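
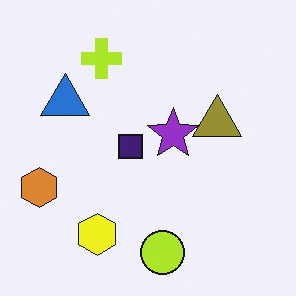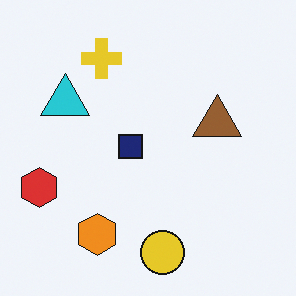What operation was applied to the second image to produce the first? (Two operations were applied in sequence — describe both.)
Hue-shifted slightly, then overlaid with an additional purple star.

Every shape's color has rotated by the same amount around the hue wheel — a uniform hue shift. A purple star appears in the first image that is absent from the second.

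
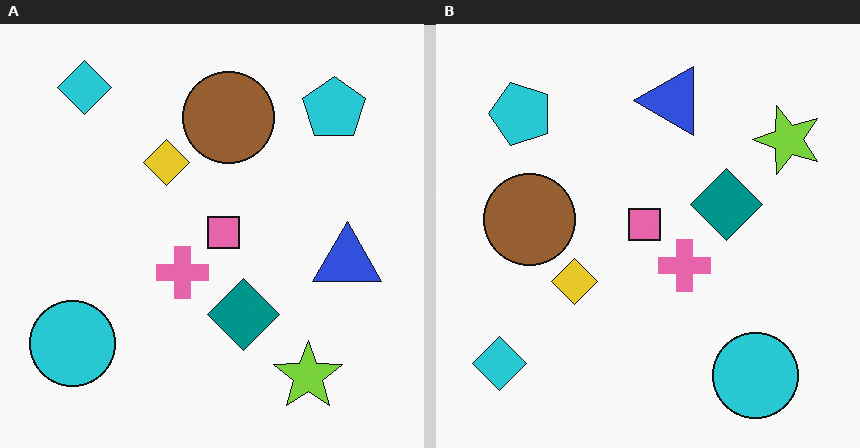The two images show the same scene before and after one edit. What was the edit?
Rotated 90° counter-clockwise.

The cyan diamond sits in the top-left of the left (A) image and the bottom-left of the right (B) — consistent with a whole-image 90° counter-clockwise rotation.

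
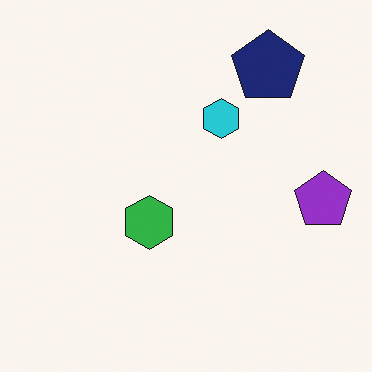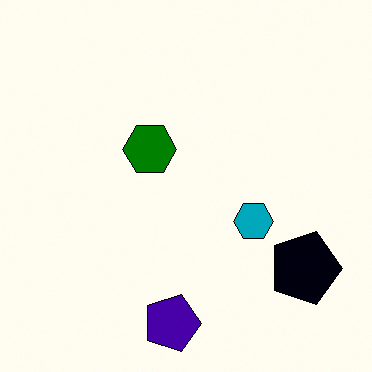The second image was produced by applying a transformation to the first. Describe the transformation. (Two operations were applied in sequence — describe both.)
It was rotated 90° clockwise, then given much higher contrast.

The navy pentagon sits in the top-right of the first image and the bottom-right of the second — consistent with a whole-image 90° clockwise rotation. Tones are pushed away from mid-grey across the whole image — a global contrast change.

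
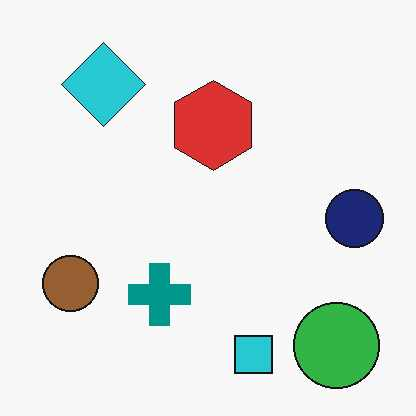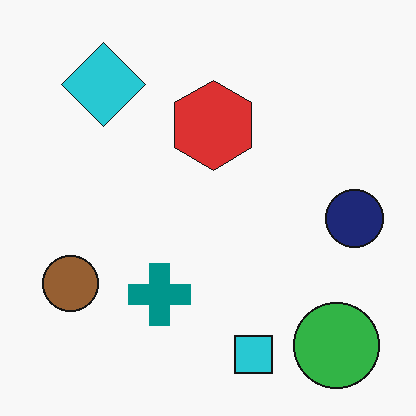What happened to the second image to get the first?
The first image is the second JPEG-compressed with visible artifacts.

Blocky 8×8 compression artifacts appear around shape edges and the flat background shows ringing — characteristic JPEG degradation.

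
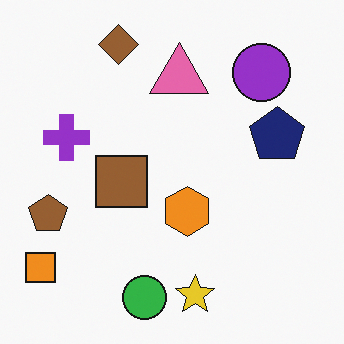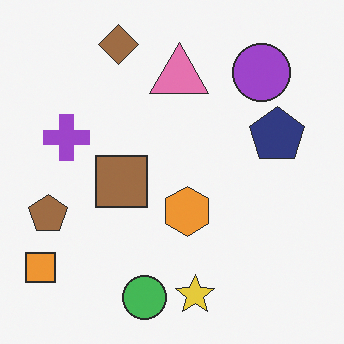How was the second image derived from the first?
Given slightly reduced contrast.

Tones are pushed toward mid-grey across the whole image — a global contrast change.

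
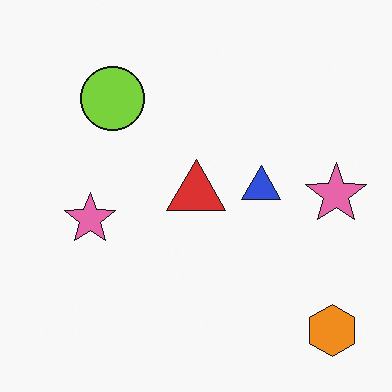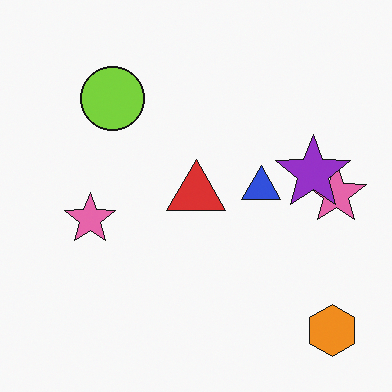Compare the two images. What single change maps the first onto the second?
This is the original image overlaid with an additional purple star.

A purple star appears in the second image that is absent from the first.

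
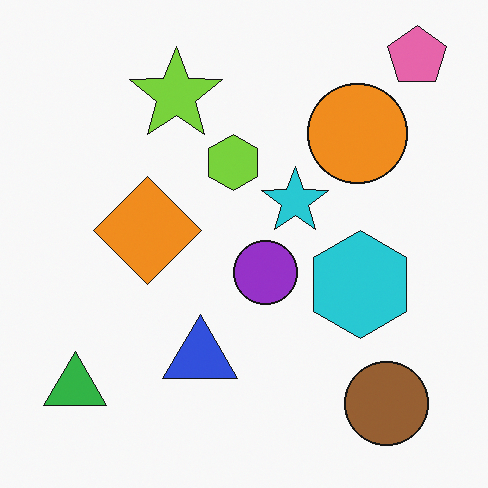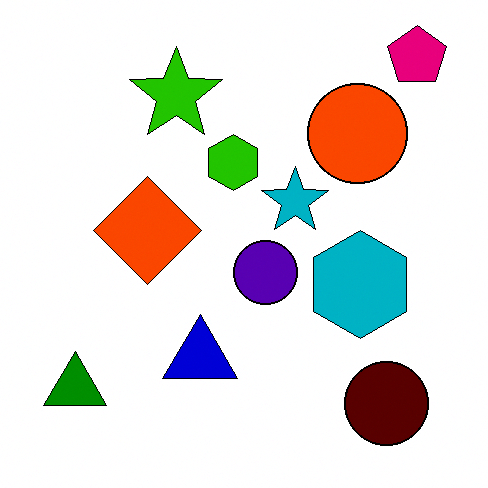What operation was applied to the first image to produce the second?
This is the original image given much higher contrast.

Tones are pushed away from mid-grey across the whole image — a global contrast change.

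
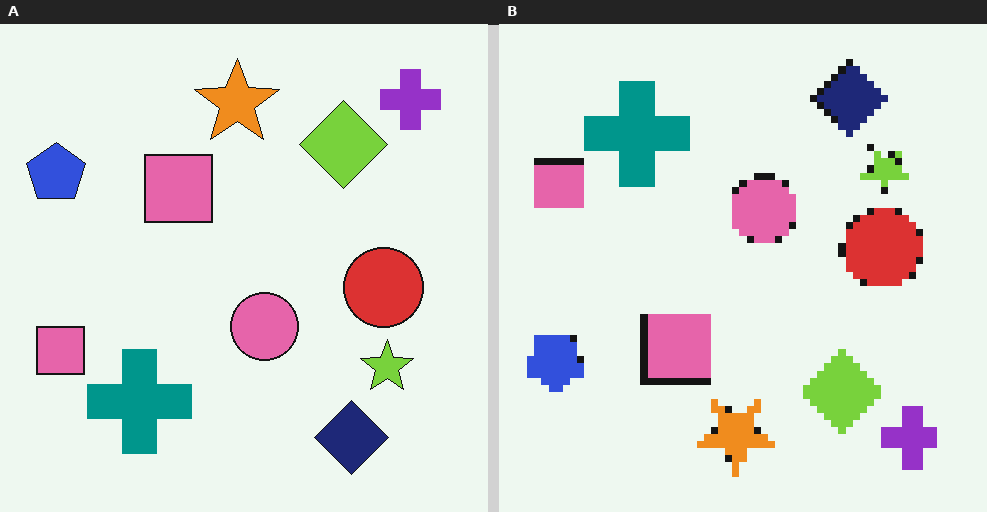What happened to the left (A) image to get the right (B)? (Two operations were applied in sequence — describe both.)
The right (B) image is the left (A) flipped vertically (top ↔ bottom), then moderately pixelated.

The purple cross is in the top-right of the left (A) image and the bottom-right of the right (B) — shapes on opposite sides of the horizontal midline have swapped in a mirror flip. Shapes are reduced to large square blocks; fine edges and outlines are lost — a downscale-then-upscale (mosaic) effect.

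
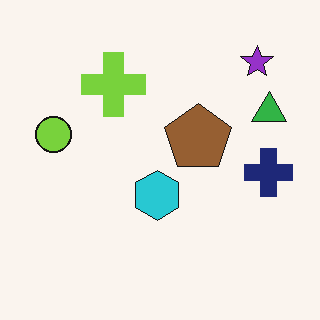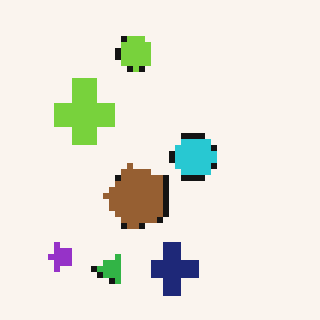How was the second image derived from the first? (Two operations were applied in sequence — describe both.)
The transformation is: pixelated into visible square blocks, then transposed (reflected across the top-left ↔ bottom-right diagonal).

Shapes are reduced to large square blocks; fine edges and outlines are lost — a downscale-then-upscale (mosaic) effect. Shapes have swapped their row and column positions — what was in the top-right is now in the bottom-left — a diagonal reflection.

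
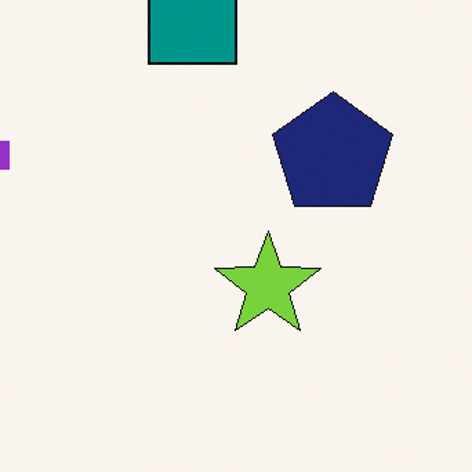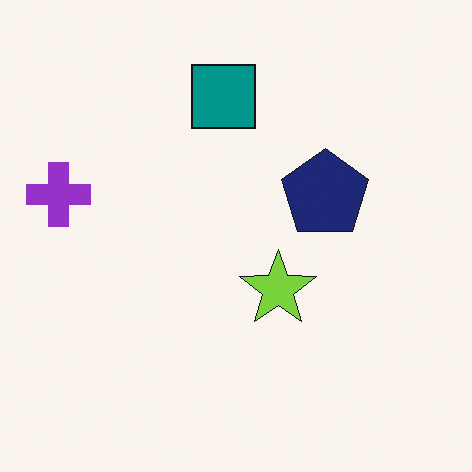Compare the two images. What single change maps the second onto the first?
The image was cropped slightly and scaled back up.

The visible shapes are larger and the field of view is narrower; shapes near the original edges may be partly or wholly outside the frame — a crop-and-rescale.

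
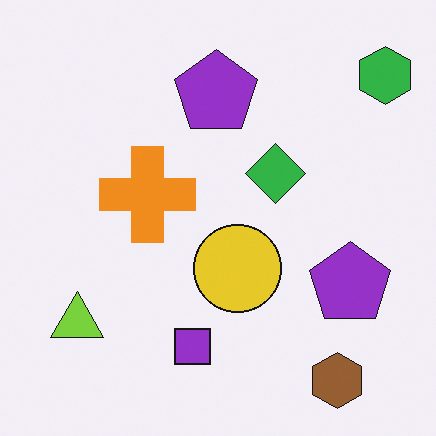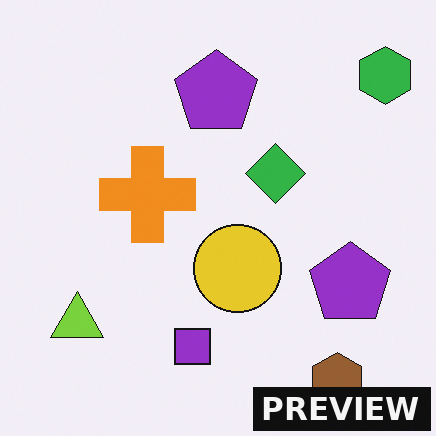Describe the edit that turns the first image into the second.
The transformation is: watermarked with the text "PREVIEW" in the lower-right corner.

A dark label reading "PREVIEW" appears in the lower-right corner.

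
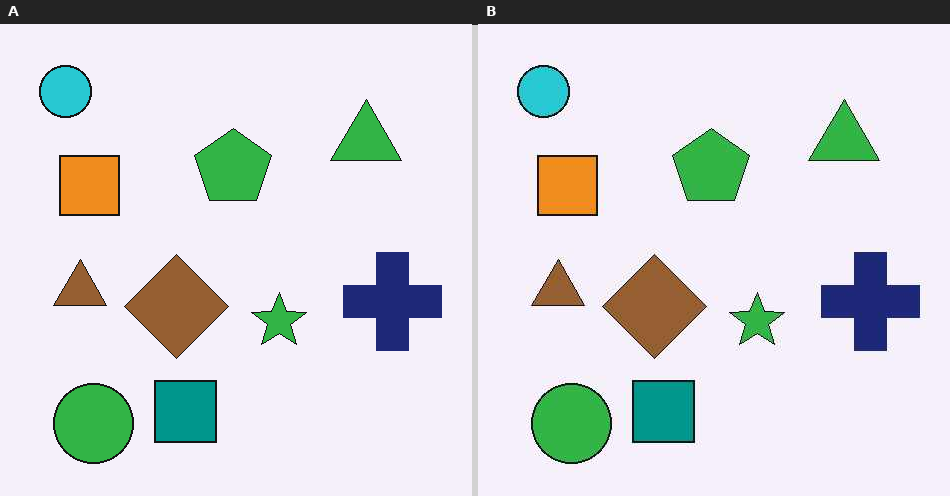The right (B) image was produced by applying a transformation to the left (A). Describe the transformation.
This is the original image given moderate JPEG compression.

Blocky 8×8 compression artifacts appear around shape edges and the flat background shows ringing — characteristic JPEG degradation.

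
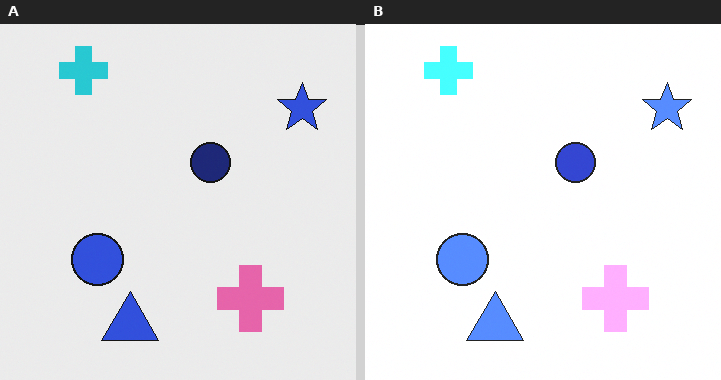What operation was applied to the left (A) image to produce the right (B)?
Substantially brightened.

Every pixel — background and shapes alike — is uniformly brightened.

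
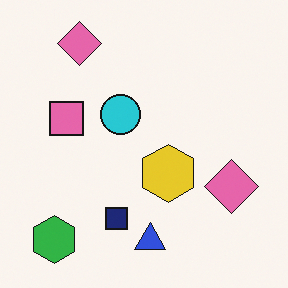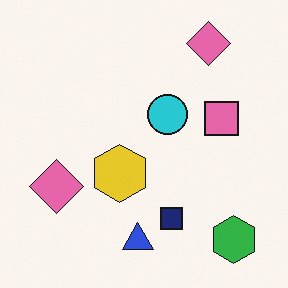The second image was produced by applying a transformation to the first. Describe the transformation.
This is the original image flipped horizontally (left ↔ right).

The green hexagon is in the bottom-left of the first image and the bottom-right of the second — shapes on opposite sides of the vertical midline have swapped in a mirror flip.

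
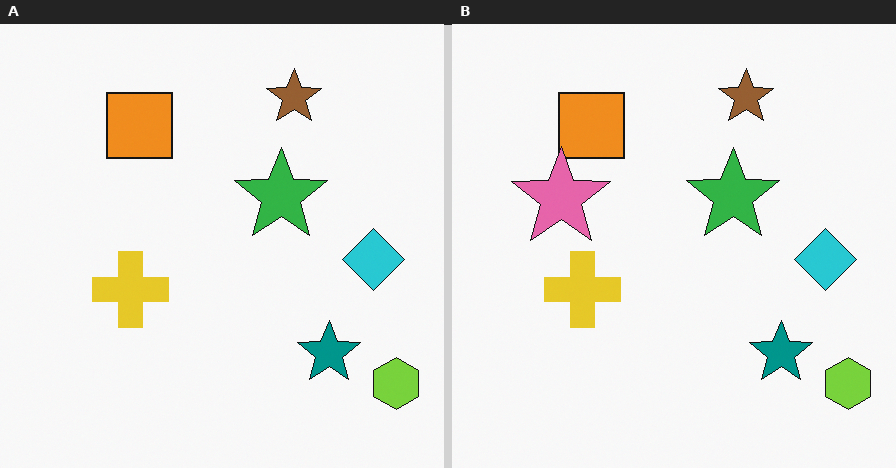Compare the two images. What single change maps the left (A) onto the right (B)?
The right (B) image is the left (A) overlaid with an additional pink star.

A pink star appears in the right (B) image that is absent from the left (A).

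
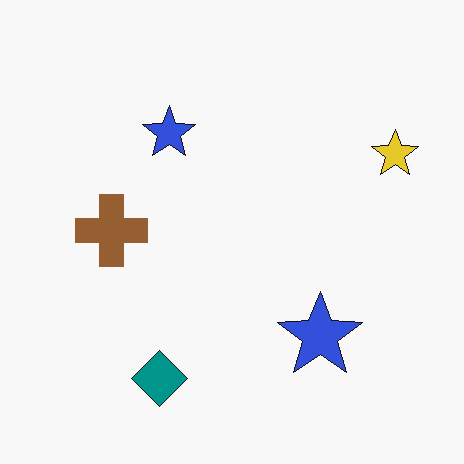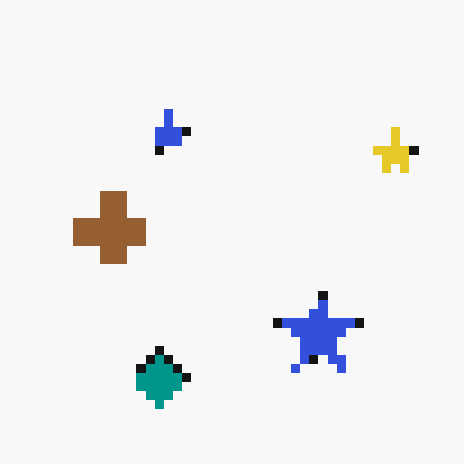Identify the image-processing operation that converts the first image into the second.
It was heavily pixelated into large blocks.

Shapes are reduced to large square blocks; fine edges and outlines are lost — a downscale-then-upscale (mosaic) effect.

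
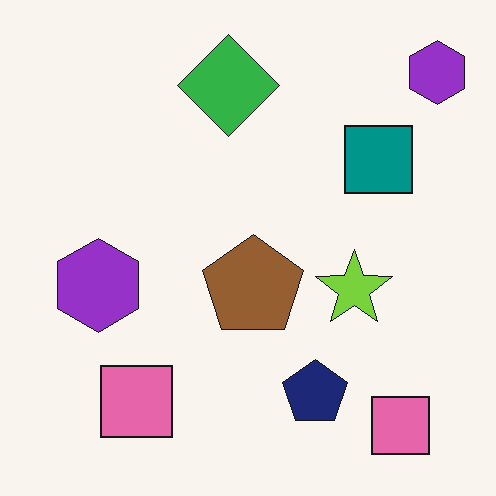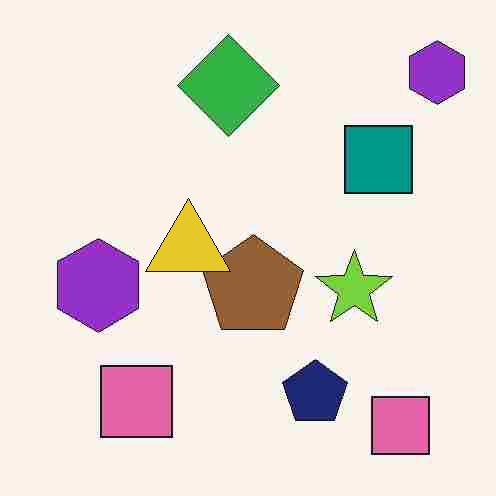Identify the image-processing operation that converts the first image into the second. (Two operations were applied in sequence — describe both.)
Heavily JPEG-compressed with obvious blocking artifacts, then overlaid with an additional yellow triangle.

Blocky 8×8 compression artifacts appear around shape edges and the flat background shows ringing — characteristic JPEG degradation. A yellow triangle appears in the second image that is absent from the first.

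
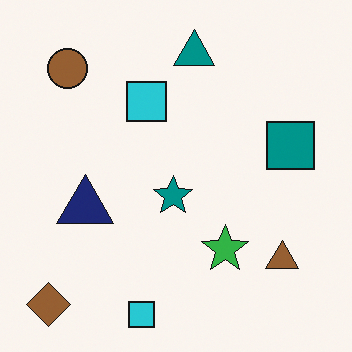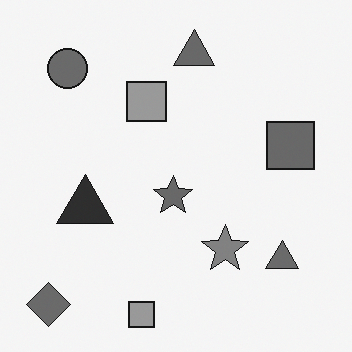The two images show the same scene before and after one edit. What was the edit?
The transformation is: converted to grayscale.

All color is removed — every shape is now a shade of grey.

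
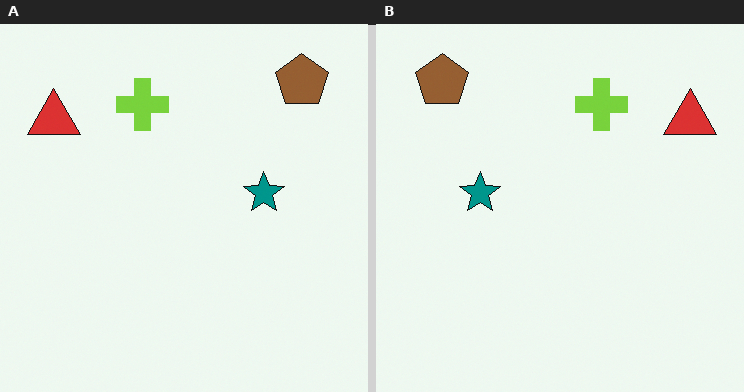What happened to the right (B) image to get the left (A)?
The transformation is: flipped horizontally (left ↔ right).

The red triangle is in the top-right of the right (B) image and the top-left of the left (A) — shapes on opposite sides of the vertical midline have swapped in a mirror flip.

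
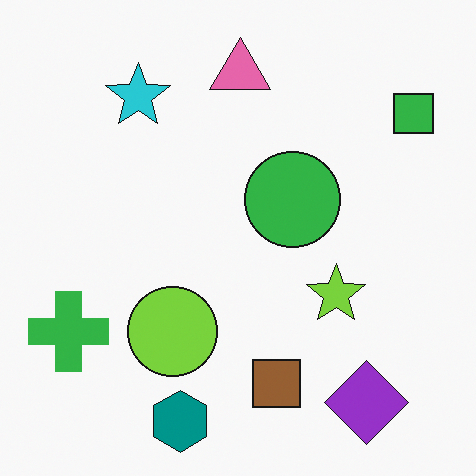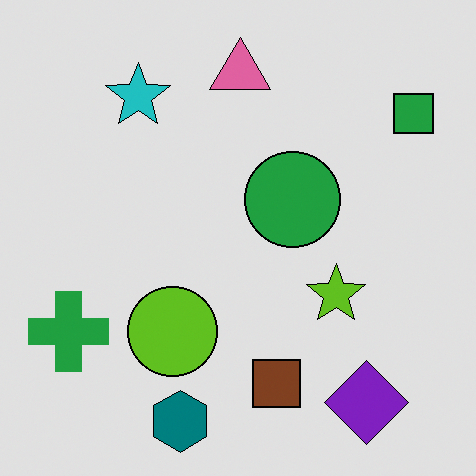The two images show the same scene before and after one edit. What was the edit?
This is the original image moderately posterized.

Each flat color has snapped to a coarser quantized level — most visibly, the near-white background has dropped to a flat grey.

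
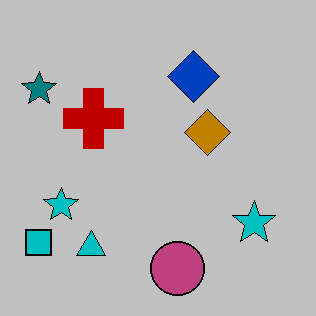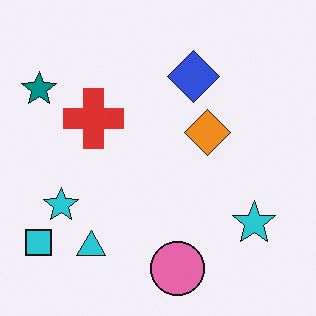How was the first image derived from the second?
It was heavily posterized to just a handful of flat colors.

Each flat color has snapped to a coarser quantized level — most visibly, the near-white background has dropped to a flat grey.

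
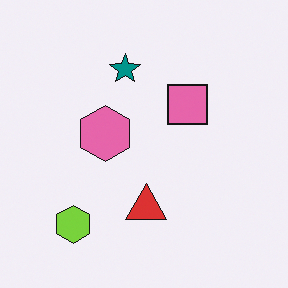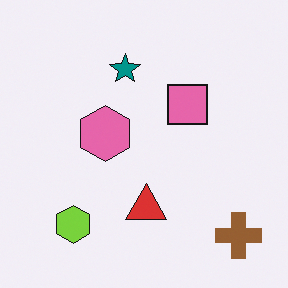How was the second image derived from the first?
The image was overlaid with an additional brown cross.

A brown cross appears in the second image that is absent from the first.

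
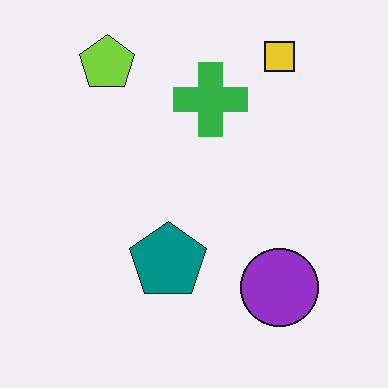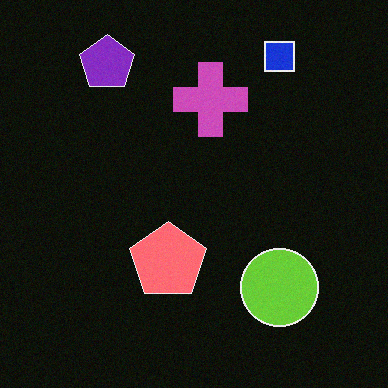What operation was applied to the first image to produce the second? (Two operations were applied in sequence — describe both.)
The image was color-inverted (negative), then degraded with light additive noise.

The light background has become dark and every shape's color is its complement — a photographic negative. Random speckle covers the whole image, including the flat background.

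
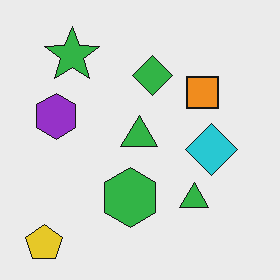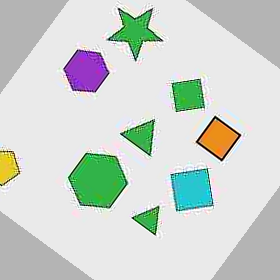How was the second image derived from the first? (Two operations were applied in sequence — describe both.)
It was heavily JPEG-compressed with obvious blocking artifacts, then rotated clockwise by a large amount — several tens of degrees.

Blocky 8×8 compression artifacts appear around shape edges and the flat background shows ringing — characteristic JPEG degradation. Every shape is tilted by the same angle and the image corners show triangular fill wedges — a whole-image rotation by a non-right angle.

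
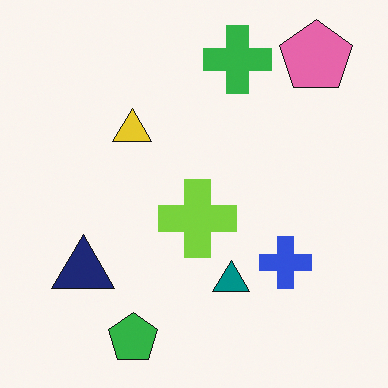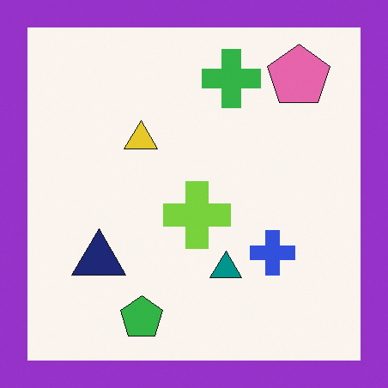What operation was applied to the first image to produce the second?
The second image is the first framed with a purple border.

A solid purple frame runs around the edge of the second image, with the content slightly shrunk inside it.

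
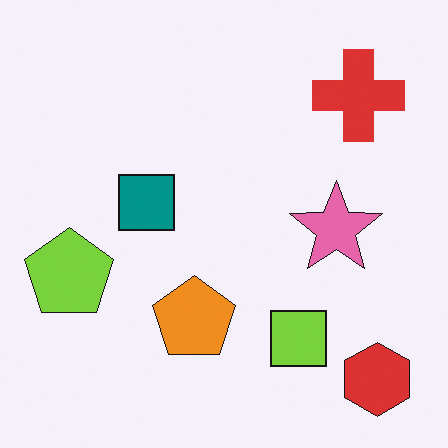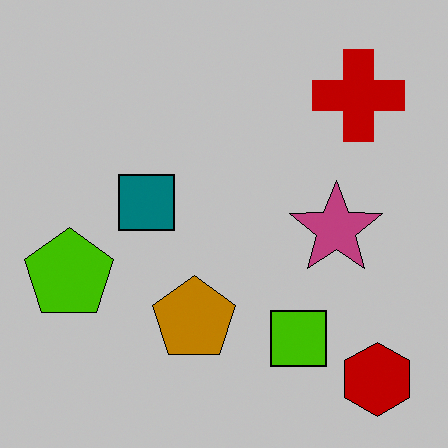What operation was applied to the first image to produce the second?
The transformation is: heavily posterized to just a handful of flat colors.

Each flat color has snapped to a coarser quantized level — most visibly, the near-white background has dropped to a flat grey.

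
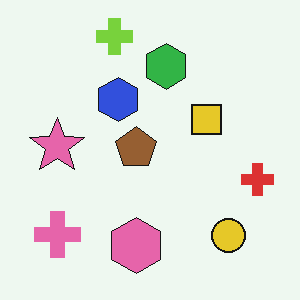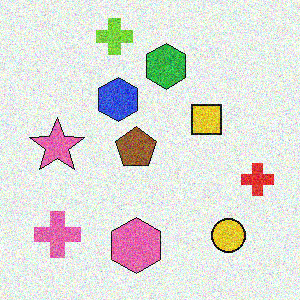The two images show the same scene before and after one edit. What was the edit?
This is the original image degraded with heavy additive noise.

Random speckle covers the whole image, including the flat background.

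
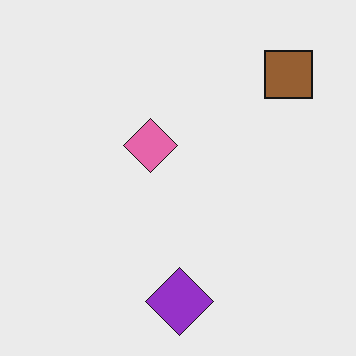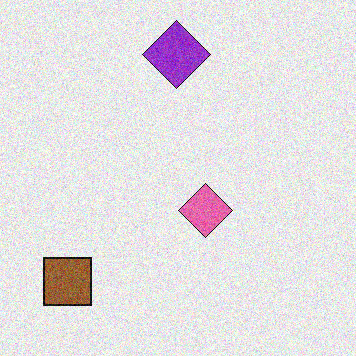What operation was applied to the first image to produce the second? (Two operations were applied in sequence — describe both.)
This is the original image rotated 180°, then degraded with moderate additive noise.

The brown square sits in the top-right of the first image and the bottom-left of the second — consistent with a whole-image 180° rotation. Random speckle covers the whole image, including the flat background.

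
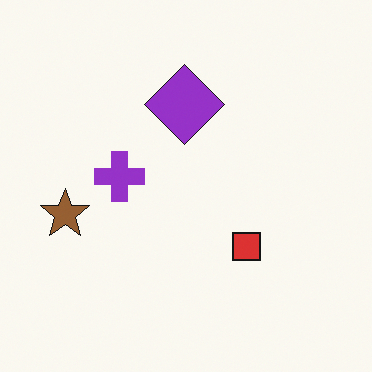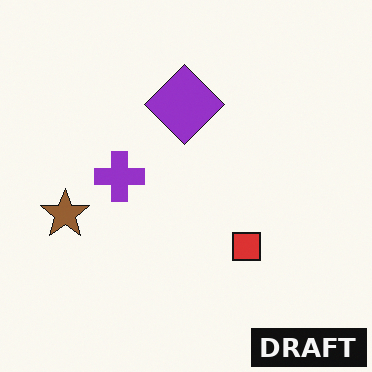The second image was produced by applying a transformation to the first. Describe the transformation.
The image was watermarked with the text "DRAFT" in the lower-right corner.

A dark label reading "DRAFT" appears in the lower-right corner.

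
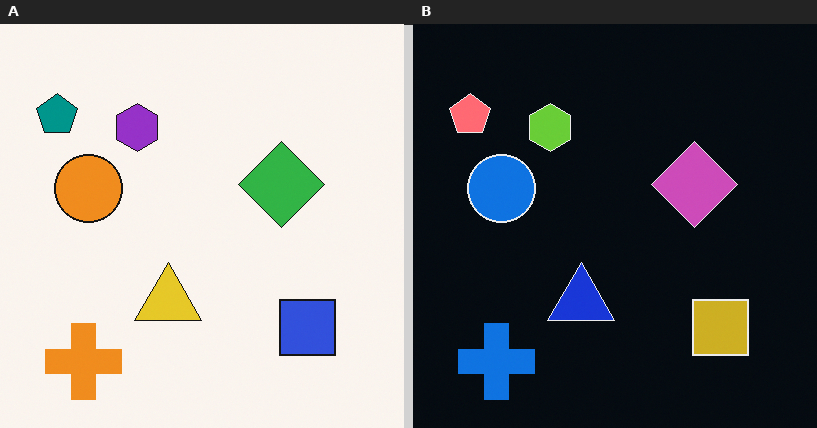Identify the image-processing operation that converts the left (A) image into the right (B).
The transformation is: color-inverted (negative).

The light background has become dark and every shape's color is its complement — a photographic negative.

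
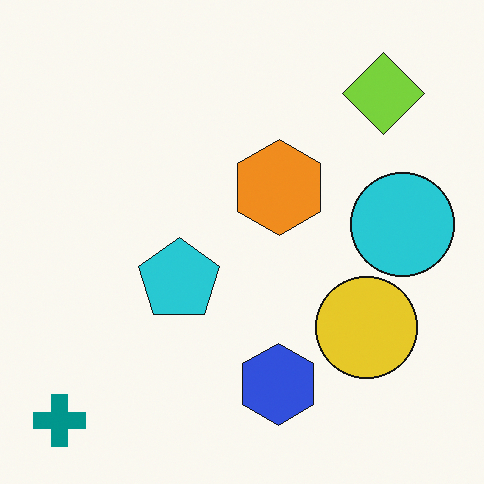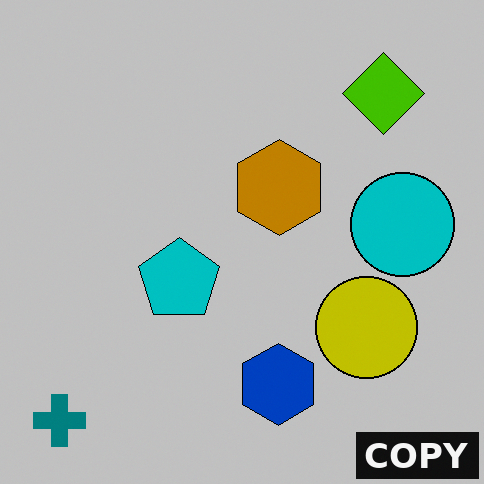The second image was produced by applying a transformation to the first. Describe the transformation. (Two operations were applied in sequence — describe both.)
It was heavily posterized to just a handful of flat colors, then watermarked with the text "COPY" in the lower-right corner.

Each flat color has snapped to a coarser quantized level — most visibly, the near-white background has dropped to a flat grey. A dark label reading "COPY" appears in the lower-right corner.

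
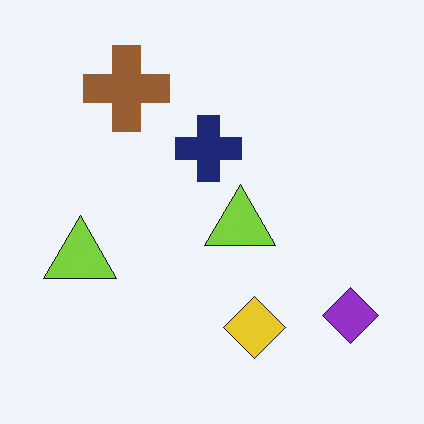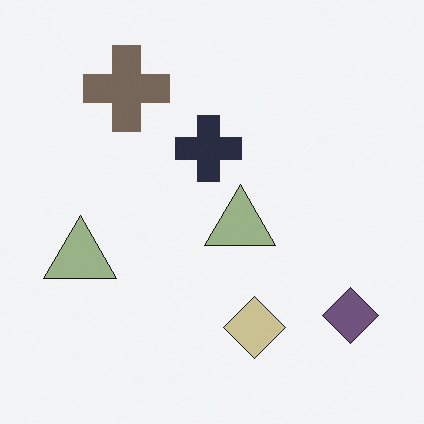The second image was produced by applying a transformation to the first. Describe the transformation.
The second image is the first heavily desaturated.

All colors are more muted and greyish — a global saturation change.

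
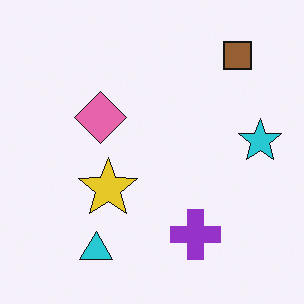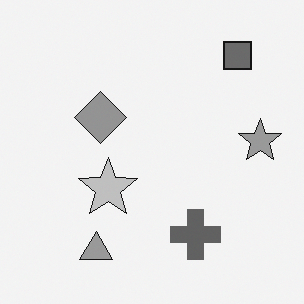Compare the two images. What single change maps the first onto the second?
The transformation is: converted to grayscale.

All color is removed — every shape is now a shade of grey.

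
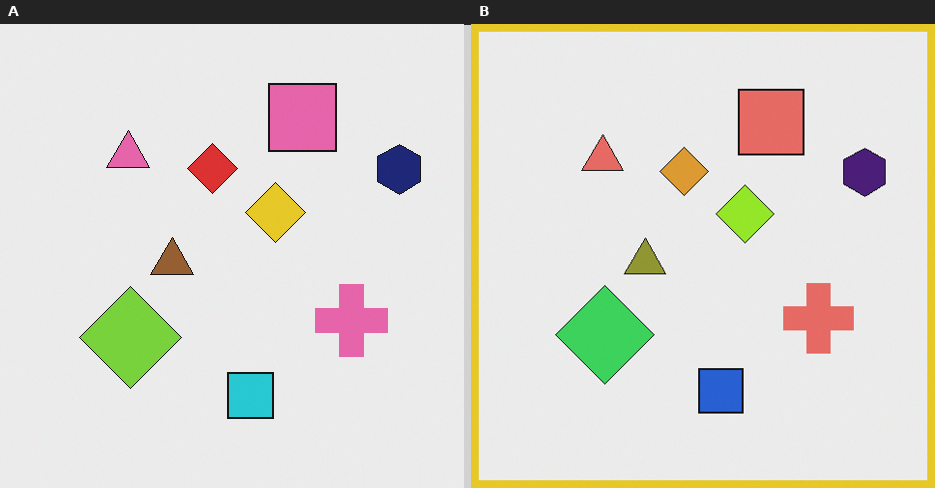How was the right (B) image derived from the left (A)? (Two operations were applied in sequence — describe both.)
This is the original image hue-shifted by a small amount, then framed with a yellow border.

Every shape's color has rotated by the same amount around the hue wheel — a uniform hue shift. A solid yellow frame runs around the edge of the right (B) image, with the content slightly shrunk inside it.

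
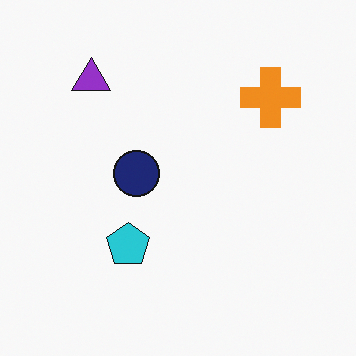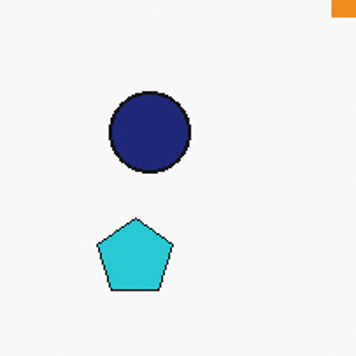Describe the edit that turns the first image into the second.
The transformation is: cropped to a noticeably smaller region and rescaled.

The visible shapes are larger and the field of view is narrower; shapes near the original edges may be partly or wholly outside the frame — a crop-and-rescale.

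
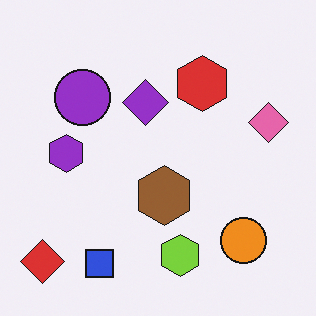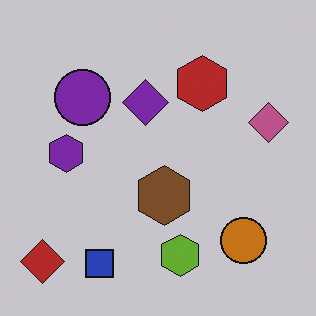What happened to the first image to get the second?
The image was darkened a little.

Every pixel — background and shapes alike — is uniformly darkened.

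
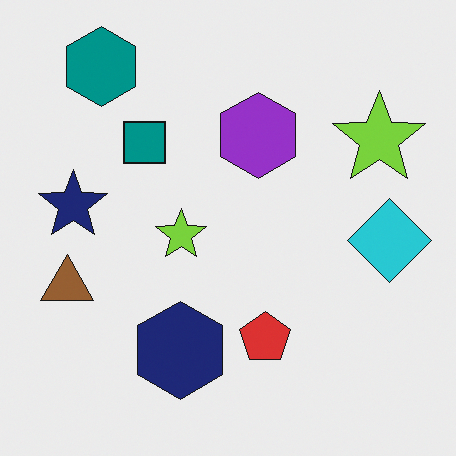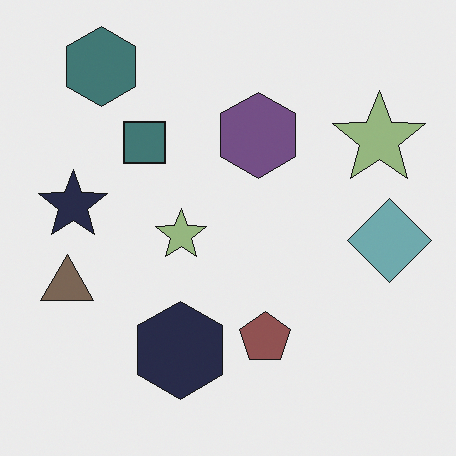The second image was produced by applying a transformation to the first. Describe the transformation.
This is the original image heavily desaturated.

All colors are more muted and greyish — a global saturation change.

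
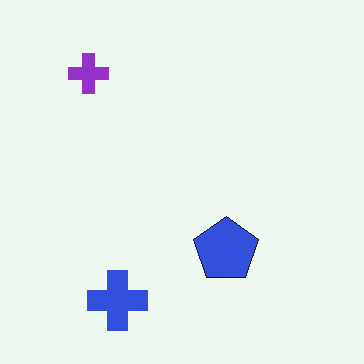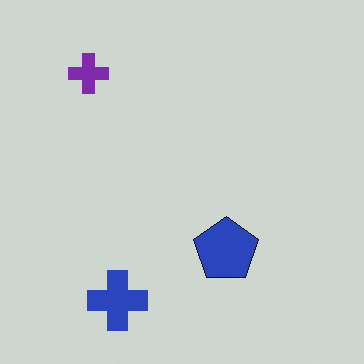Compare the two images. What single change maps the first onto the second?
This is the original image slightly darkened.

Every pixel — background and shapes alike — is uniformly darkened.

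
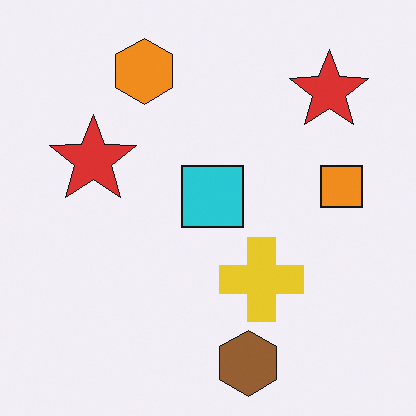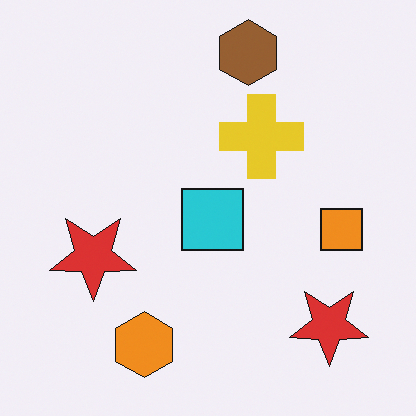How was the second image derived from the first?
The image was flipped vertically (top ↔ bottom).

The brown hexagon is in the bottom of the first image and the top of the second — shapes on opposite sides of the horizontal midline have swapped in a mirror flip.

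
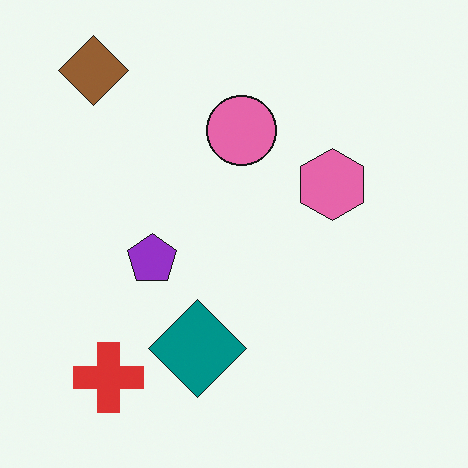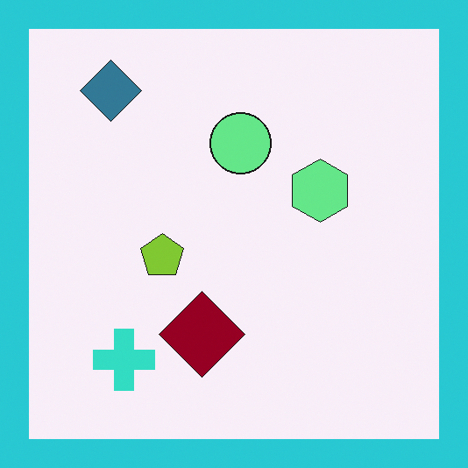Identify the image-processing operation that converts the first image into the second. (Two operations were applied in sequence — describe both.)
The image was hue-shifted by a large amount, then framed with a cyan border.

Every shape's color has rotated by the same amount around the hue wheel — a uniform hue shift. A solid cyan frame runs around the edge of the second image, with the content slightly shrunk inside it.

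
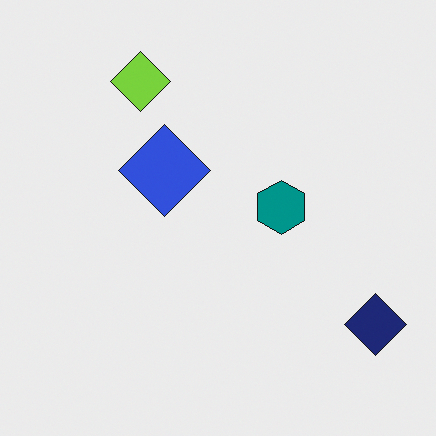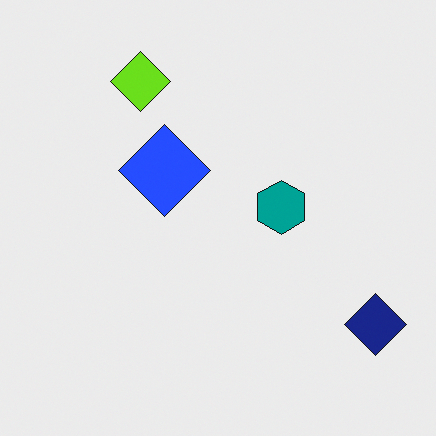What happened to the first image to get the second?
It was slightly oversaturated.

All colors are more vivid — a global saturation change.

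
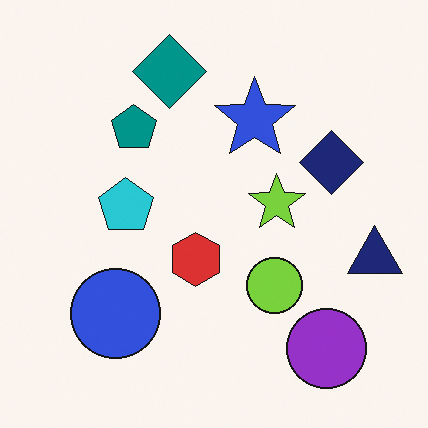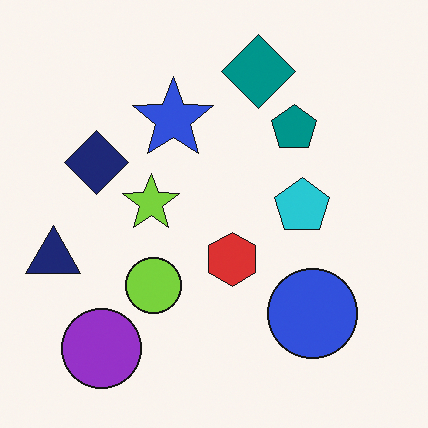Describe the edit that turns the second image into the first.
Flipped horizontally (left ↔ right).

The navy triangle is in the left of the second image and the right of the first — shapes on opposite sides of the vertical midline have swapped in a mirror flip.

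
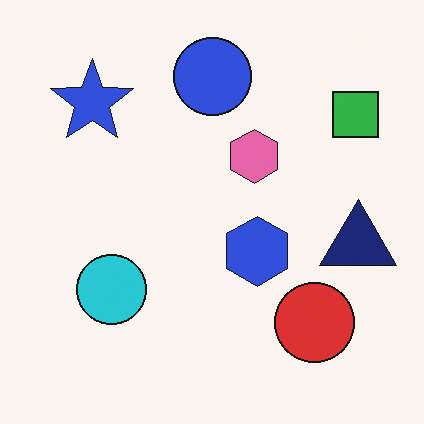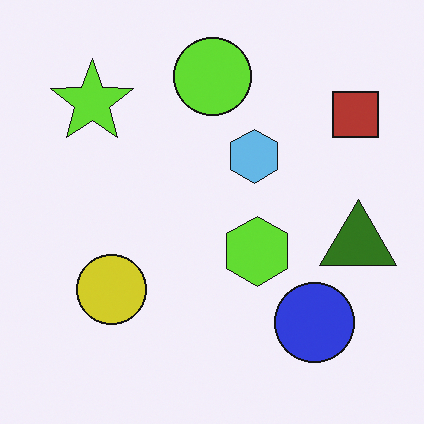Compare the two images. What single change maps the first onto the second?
This is the original image hue-shifted through roughly half the color wheel.

Every shape's color has rotated by the same amount around the hue wheel — a uniform hue shift.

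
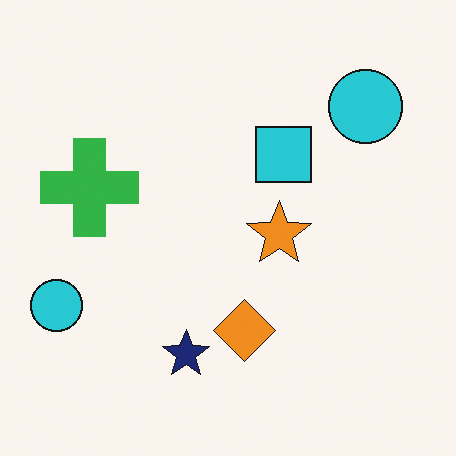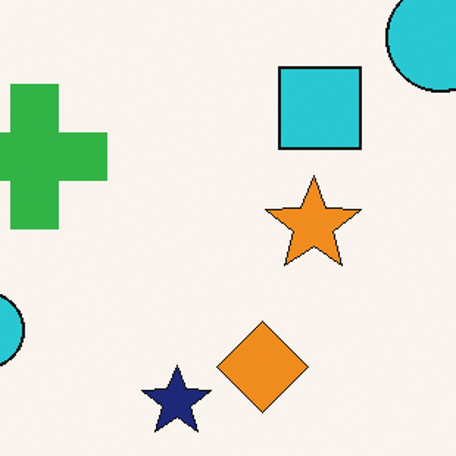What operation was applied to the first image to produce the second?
The second image is the first cropped slightly and scaled back up.

The visible shapes are larger and the field of view is narrower; shapes near the original edges may be partly or wholly outside the frame — a crop-and-rescale.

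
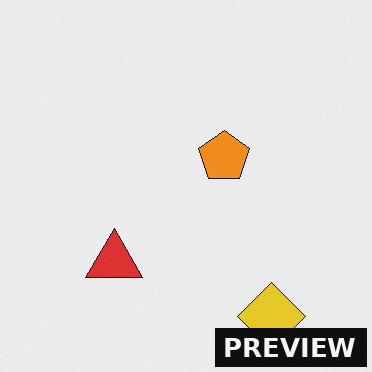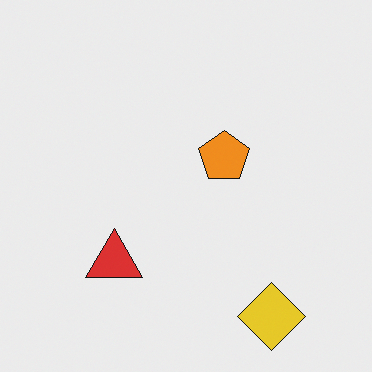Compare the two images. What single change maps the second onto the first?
The first image is the second watermarked with the text "PREVIEW" in the lower-right corner.

A dark label reading "PREVIEW" appears in the lower-right corner.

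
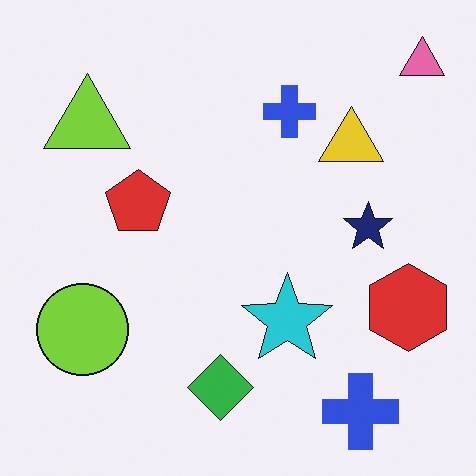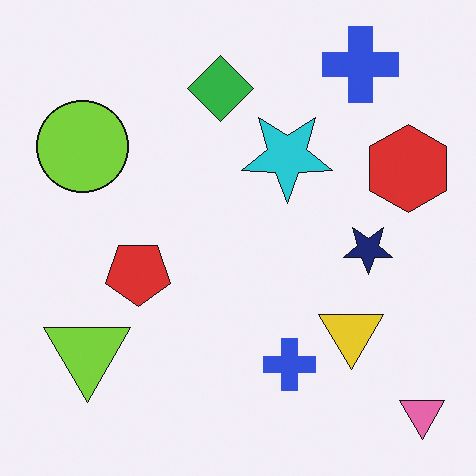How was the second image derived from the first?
The image was flipped vertically (top ↔ bottom).

The pink triangle is in the top-right of the first image and the bottom-right of the second — shapes on opposite sides of the horizontal midline have swapped in a mirror flip.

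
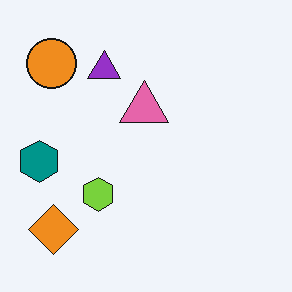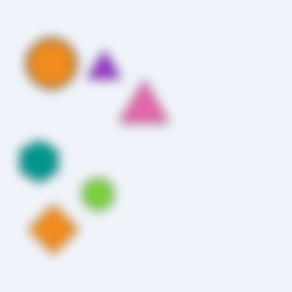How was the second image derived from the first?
The transformation is: strongly gaussian-blurred.

Shape edges and outlines are uniformly softened across the whole image.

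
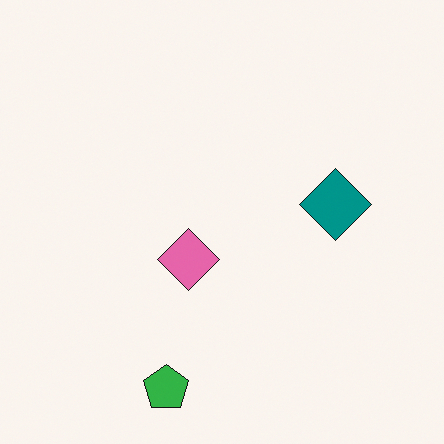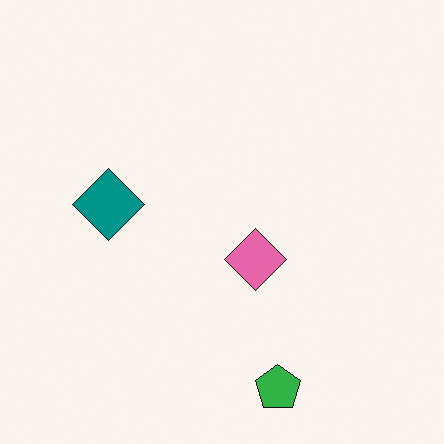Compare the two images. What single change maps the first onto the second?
It was flipped horizontally (left ↔ right).

The teal diamond is in the right of the first image and the left of the second — shapes on opposite sides of the vertical midline have swapped in a mirror flip.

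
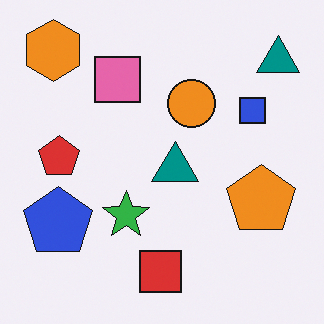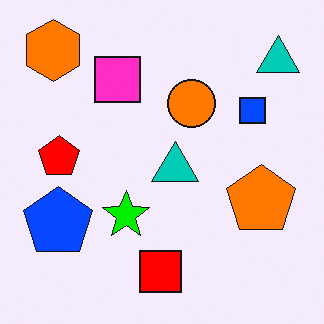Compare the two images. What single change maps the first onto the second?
The image was heavily oversaturated.

All colors are more vivid — a global saturation change.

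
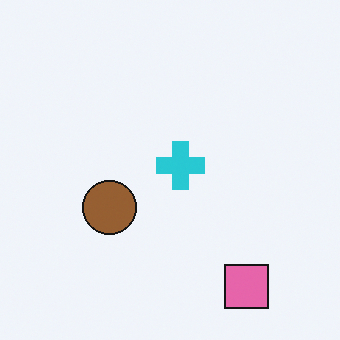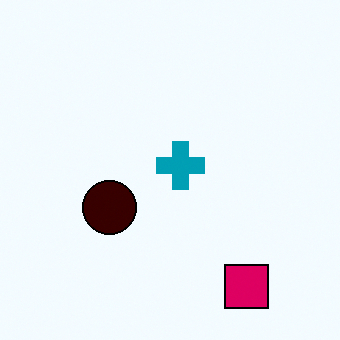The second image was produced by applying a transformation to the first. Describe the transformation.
Given much higher contrast.

Tones are pushed away from mid-grey across the whole image — a global contrast change.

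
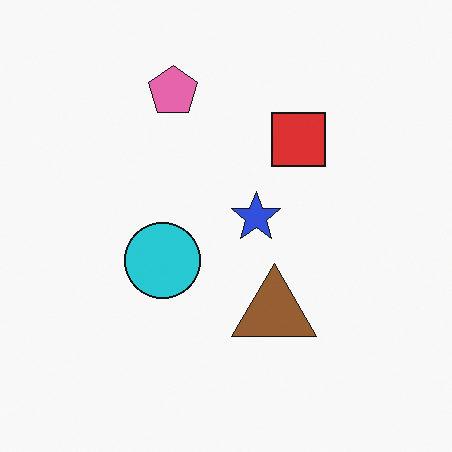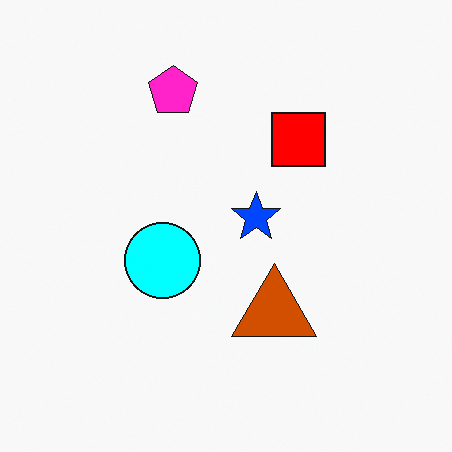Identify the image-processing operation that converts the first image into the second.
It was made much more vivid (saturation change).

All colors are more vivid — a global saturation change.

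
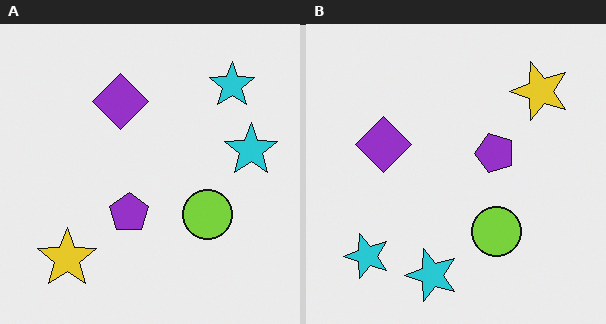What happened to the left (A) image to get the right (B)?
The image was transposed (reflected across the top-left ↔ bottom-right diagonal).

Shapes have swapped their row and column positions — what was in the top-right is now in the bottom-left — a diagonal reflection.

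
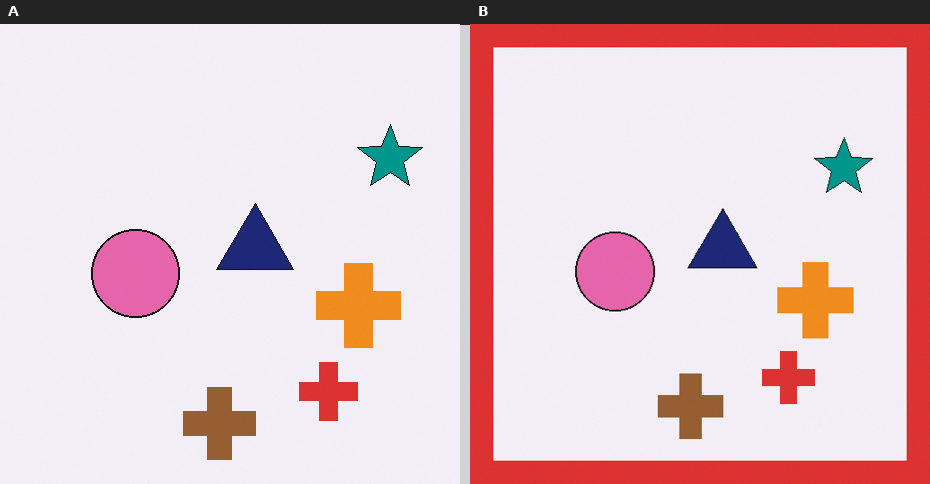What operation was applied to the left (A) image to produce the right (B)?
The image was framed with a red border.

A solid red frame runs around the edge of the right (B) image, with the content slightly shrunk inside it.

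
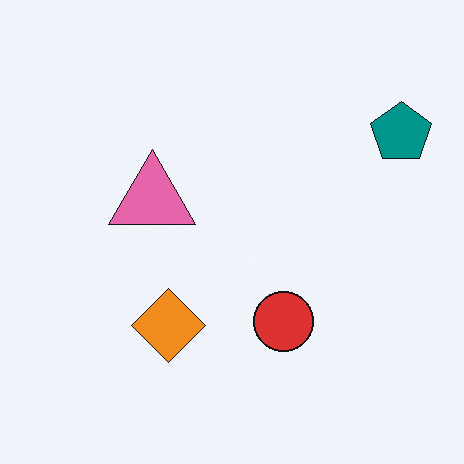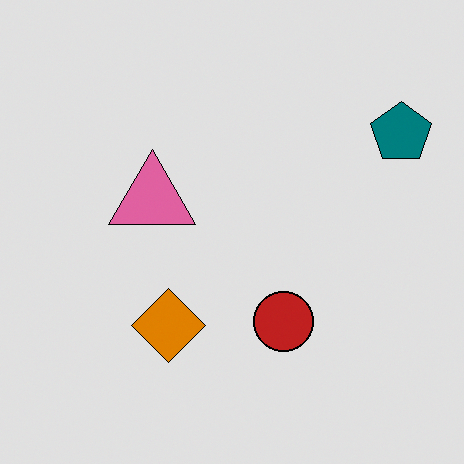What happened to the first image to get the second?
The second image is the first posterized to a reduced palette.

Each flat color has snapped to a coarser quantized level — most visibly, the near-white background has dropped to a flat grey.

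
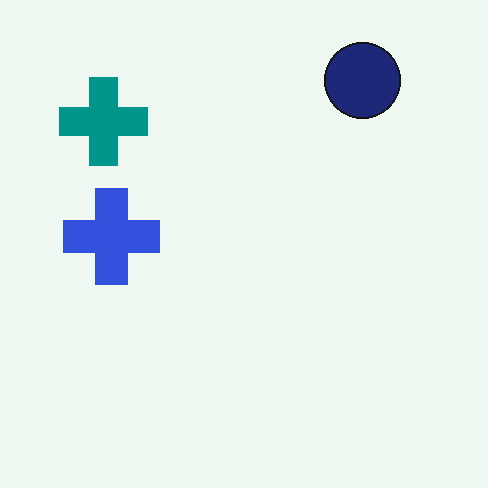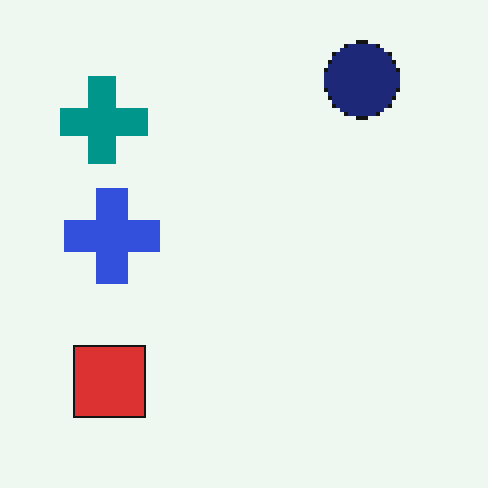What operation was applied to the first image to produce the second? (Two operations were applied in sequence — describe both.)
It was mildly pixelated, then overlaid with an additional red square.

Shapes are reduced to large square blocks; fine edges and outlines are lost — a downscale-then-upscale (mosaic) effect. A red square appears in the second image that is absent from the first.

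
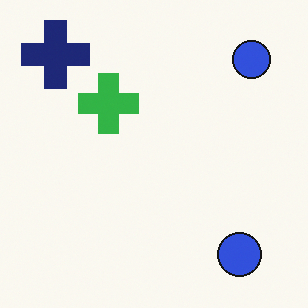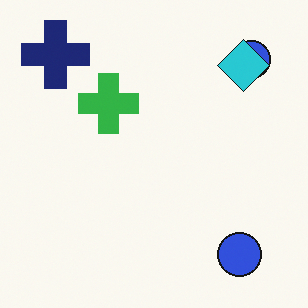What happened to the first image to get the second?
This is the original image overlaid with an additional cyan diamond.

A cyan diamond appears in the second image that is absent from the first.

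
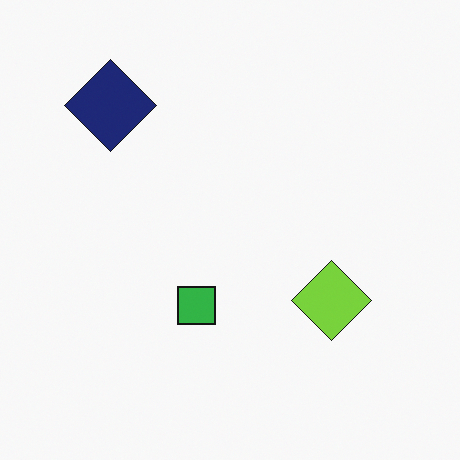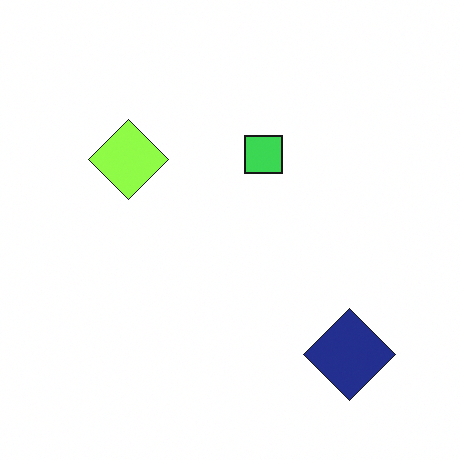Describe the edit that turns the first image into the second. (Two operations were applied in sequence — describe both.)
It was rotated 180°, then slightly brightened.

The navy diamond sits in the top-left of the first image and the bottom-right of the second — consistent with a whole-image 180° rotation. Every pixel — background and shapes alike — is uniformly brightened.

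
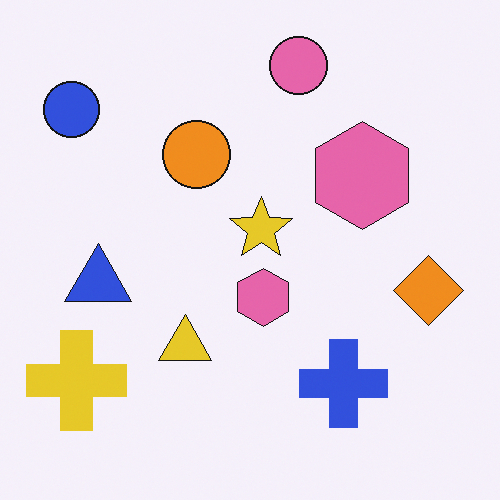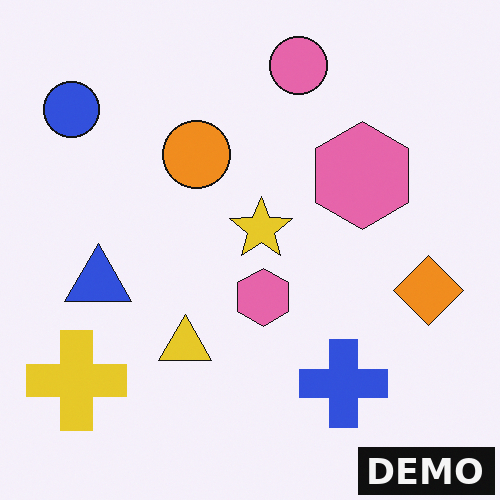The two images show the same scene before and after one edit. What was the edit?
The image was watermarked with the text "DEMO" in the lower-right corner.

A dark label reading "DEMO" appears in the lower-right corner.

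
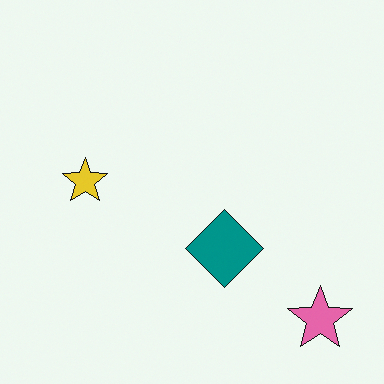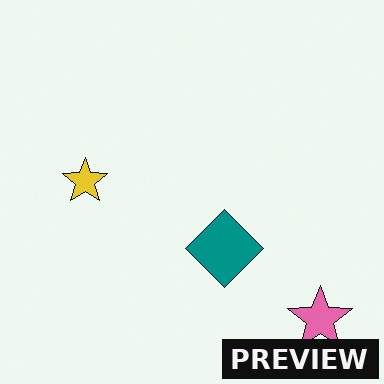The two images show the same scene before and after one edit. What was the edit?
The second image is the first watermarked with the text "PREVIEW" in the lower-right corner.

A dark label reading "PREVIEW" appears in the lower-right corner.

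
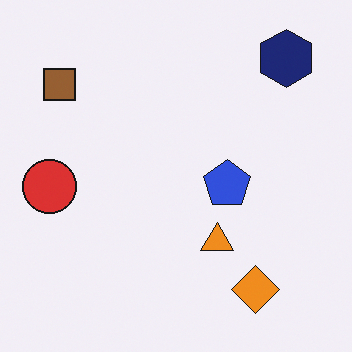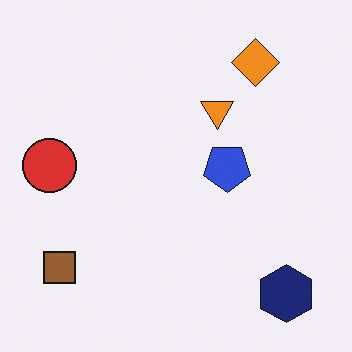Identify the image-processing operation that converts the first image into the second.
This is the original image flipped vertically (top ↔ bottom).

The navy hexagon is in the top-right of the first image and the bottom-right of the second — shapes on opposite sides of the horizontal midline have swapped in a mirror flip.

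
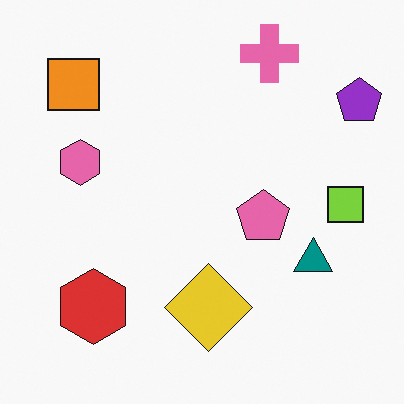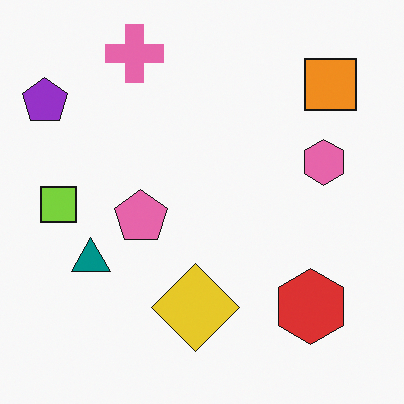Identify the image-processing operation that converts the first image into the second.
The image was flipped horizontally (left ↔ right).

The purple pentagon is in the top-right of the first image and the top-left of the second — shapes on opposite sides of the vertical midline have swapped in a mirror flip.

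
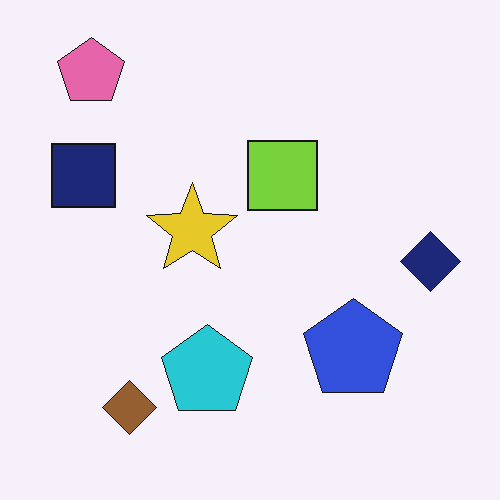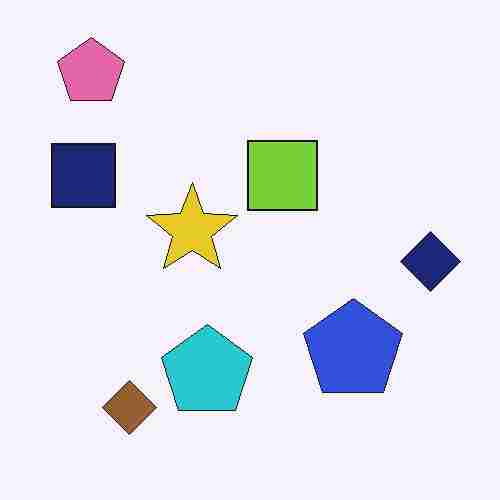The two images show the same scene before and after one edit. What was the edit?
The image was degraded with heavy JPEG compression.

Blocky 8×8 compression artifacts appear around shape edges and the flat background shows ringing — characteristic JPEG degradation.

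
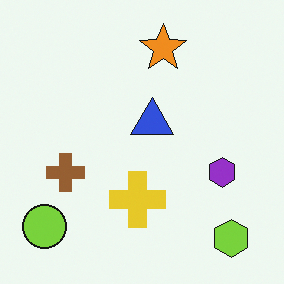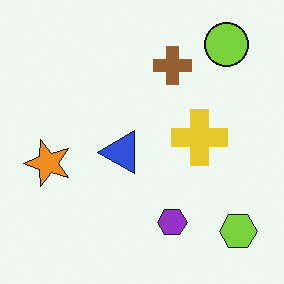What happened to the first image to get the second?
Transposed (reflected across the top-left ↔ bottom-right diagonal).

Shapes have swapped their row and column positions — what was in the top-right is now in the bottom-left — a diagonal reflection.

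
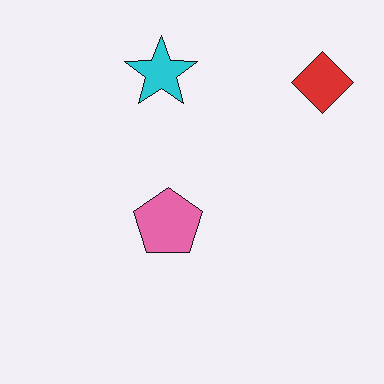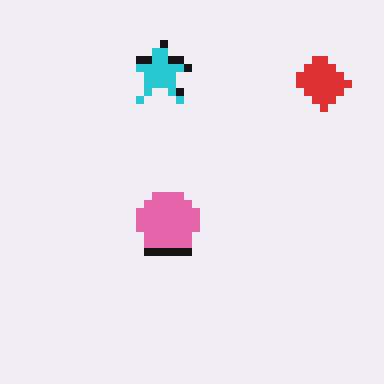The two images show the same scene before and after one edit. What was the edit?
The second image is the first pixelated into visible square blocks.

Shapes are reduced to large square blocks; fine edges and outlines are lost — a downscale-then-upscale (mosaic) effect.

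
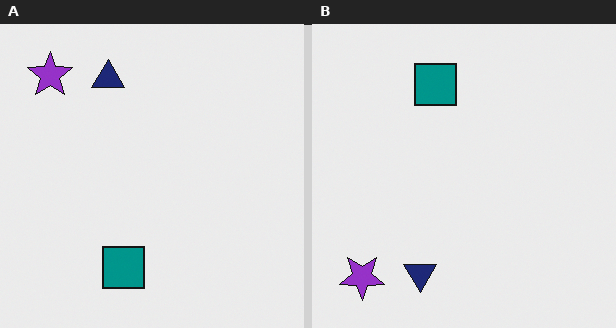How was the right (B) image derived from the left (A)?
The right (B) image is the left (A) flipped vertically (top ↔ bottom).

The purple star is in the top-left of the left (A) image and the bottom-left of the right (B) — shapes on opposite sides of the horizontal midline have swapped in a mirror flip.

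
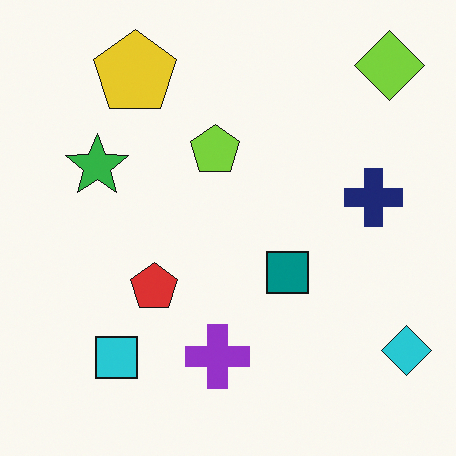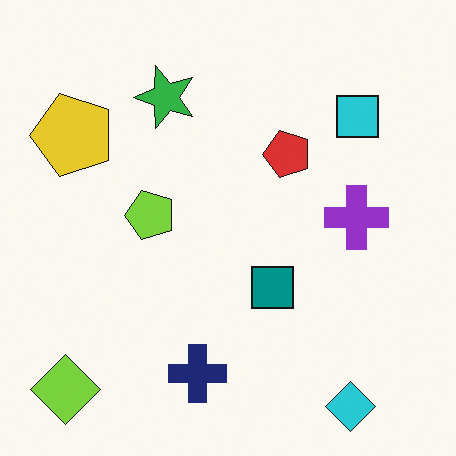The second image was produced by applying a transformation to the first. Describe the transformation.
It was transposed (reflected across the top-left ↔ bottom-right diagonal).

Shapes have swapped their row and column positions — what was in the top-right is now in the bottom-left — a diagonal reflection.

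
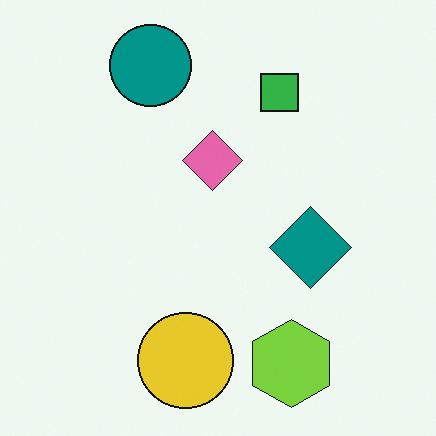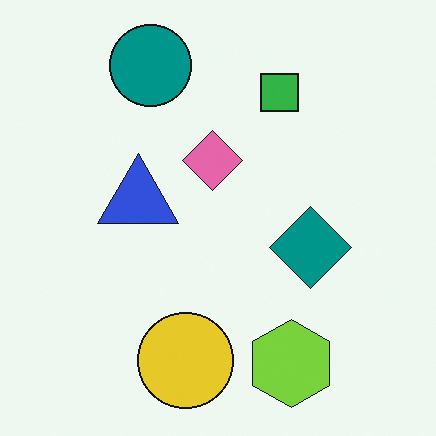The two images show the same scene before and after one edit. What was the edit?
This is the original image overlaid with an additional blue triangle.

A blue triangle appears in the second image that is absent from the first.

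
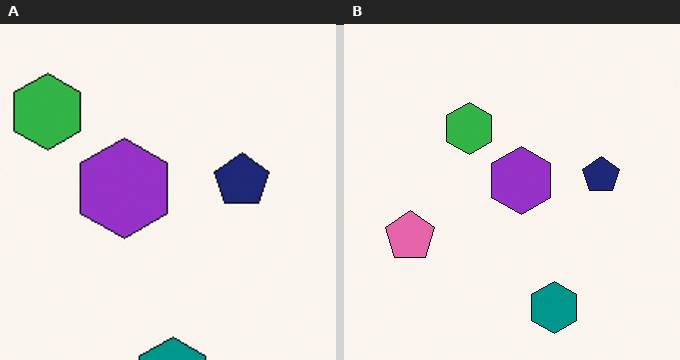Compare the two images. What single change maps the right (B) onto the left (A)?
This is the original image cropped to a modestly smaller region and rescaled.

The visible shapes are larger and the field of view is narrower; shapes near the original edges may be partly or wholly outside the frame — a crop-and-rescale.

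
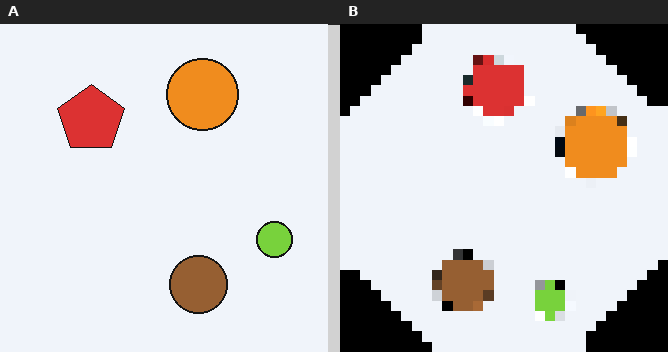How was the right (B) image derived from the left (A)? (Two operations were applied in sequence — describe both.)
The right (B) image is the left (A) rotated clockwise by a large amount — several tens of degrees, then heavily pixelated into large blocks.

Every shape is tilted by the same angle and the image corners show triangular fill wedges — a whole-image rotation by a non-right angle. Shapes are reduced to large square blocks; fine edges and outlines are lost — a downscale-then-upscale (mosaic) effect.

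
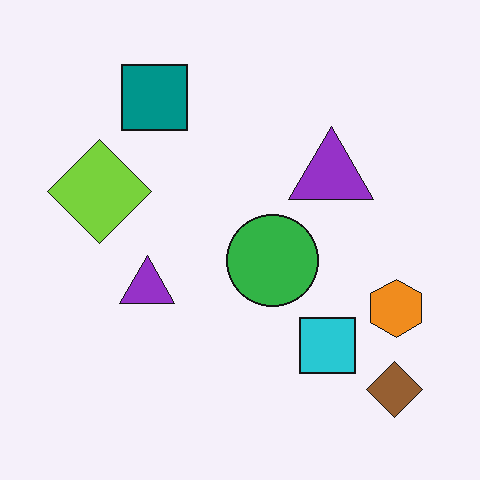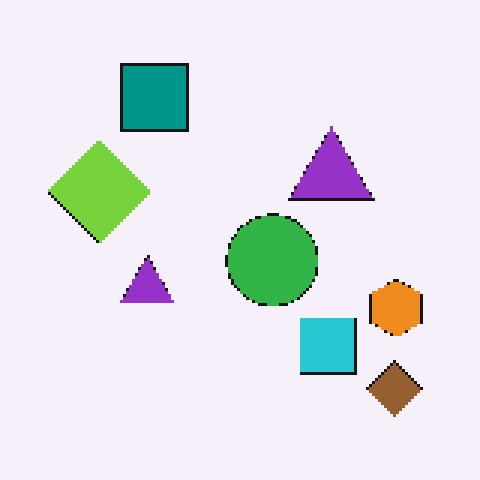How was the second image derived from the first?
The second image is the first lightly pixelated (a mild mosaic effect).

Shapes are reduced to large square blocks; fine edges and outlines are lost — a downscale-then-upscale (mosaic) effect.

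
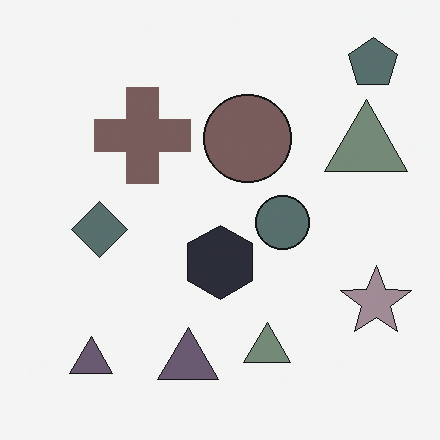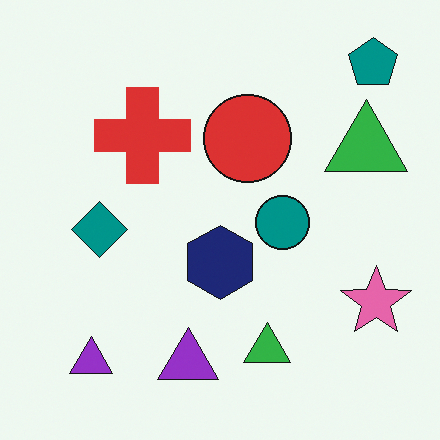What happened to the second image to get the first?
It was made much more muted (saturation change).

All colors are more muted and greyish — a global saturation change.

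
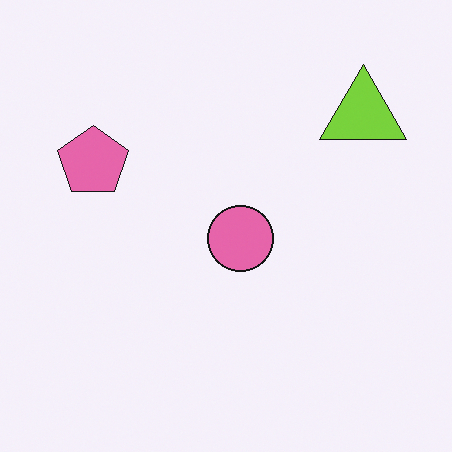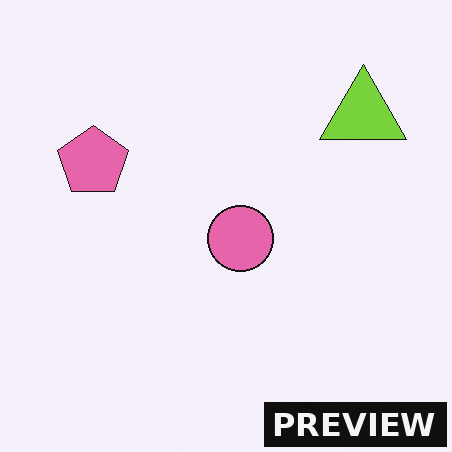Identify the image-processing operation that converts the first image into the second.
Watermarked with the text "PREVIEW" in the lower-right corner.

A dark label reading "PREVIEW" appears in the lower-right corner.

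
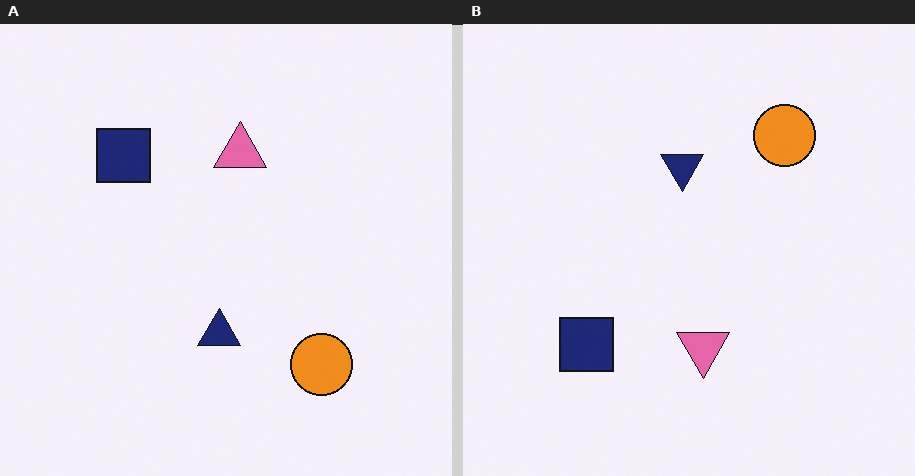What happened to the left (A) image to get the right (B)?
The right (B) image is the left (A) flipped vertically (top ↔ bottom).

The orange circle is in the bottom-right of the left (A) image and the top-right of the right (B) — shapes on opposite sides of the horizontal midline have swapped in a mirror flip.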